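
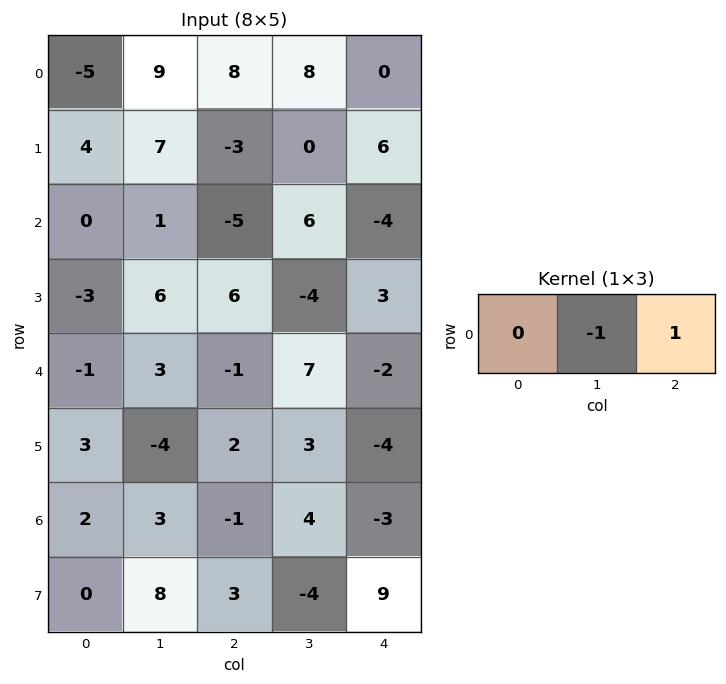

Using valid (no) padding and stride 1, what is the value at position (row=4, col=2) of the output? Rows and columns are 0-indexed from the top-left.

The receptive field on the input at this output position is [-1 7 -2]. Elementwise product with the kernel and sum: 7·-1 + -2·1.

-9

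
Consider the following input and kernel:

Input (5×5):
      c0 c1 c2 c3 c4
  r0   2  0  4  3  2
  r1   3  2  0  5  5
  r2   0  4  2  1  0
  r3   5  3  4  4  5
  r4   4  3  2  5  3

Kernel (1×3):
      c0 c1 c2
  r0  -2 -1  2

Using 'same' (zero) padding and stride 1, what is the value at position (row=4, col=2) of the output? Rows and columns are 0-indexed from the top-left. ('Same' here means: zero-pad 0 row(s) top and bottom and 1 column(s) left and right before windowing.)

The receptive field on the zero-padded input at this output position is [3 2 5]. Elementwise product with the kernel and sum: 3·-2 + 2·-1 + 5·2.

2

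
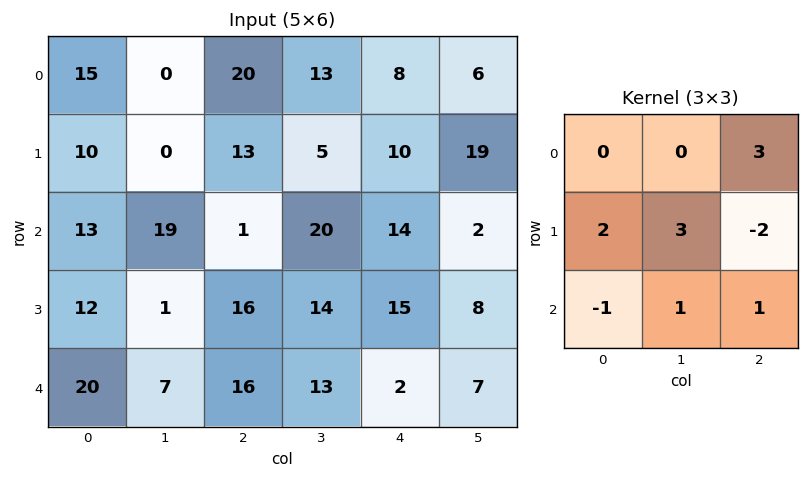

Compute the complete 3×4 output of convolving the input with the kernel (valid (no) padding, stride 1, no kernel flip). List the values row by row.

61 70 78 16
125 45 77 144
1 104 85 59

Output[0,0]: The receptive field on the input at this output position is [15 0 20 / 10 0 13 / 13 19 1]. Elementwise product with the kernel and sum: 20·3 + 10·2 + 0·3 + 13·-2 + 13·-1 + 19·1 + 1·1.
Output[0,1]: The receptive field on the input at this output position is [0 20 13 / 0 13 5 / 19 1 20]. Elementwise product with the kernel and sum: 13·3 + 0·2 + 13·3 + 5·-2 + 19·-1 + 1·1 + 20·1.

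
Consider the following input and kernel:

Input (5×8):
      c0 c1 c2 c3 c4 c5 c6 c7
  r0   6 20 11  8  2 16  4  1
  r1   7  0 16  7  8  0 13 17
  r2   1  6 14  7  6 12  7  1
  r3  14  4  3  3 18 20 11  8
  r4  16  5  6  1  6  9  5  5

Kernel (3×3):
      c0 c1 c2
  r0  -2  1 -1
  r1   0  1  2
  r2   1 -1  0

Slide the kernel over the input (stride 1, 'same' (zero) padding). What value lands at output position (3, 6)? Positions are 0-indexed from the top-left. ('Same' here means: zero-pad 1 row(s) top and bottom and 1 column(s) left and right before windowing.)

13

The receptive field on the zero-padded input at this output position is [12 7 1 / 20 11 8 / 9 5 5]. Elementwise product with the kernel and sum: 12·-2 + 7·1 + 1·-1 + 11·1 + 8·2 + 9·1 + 5·-1.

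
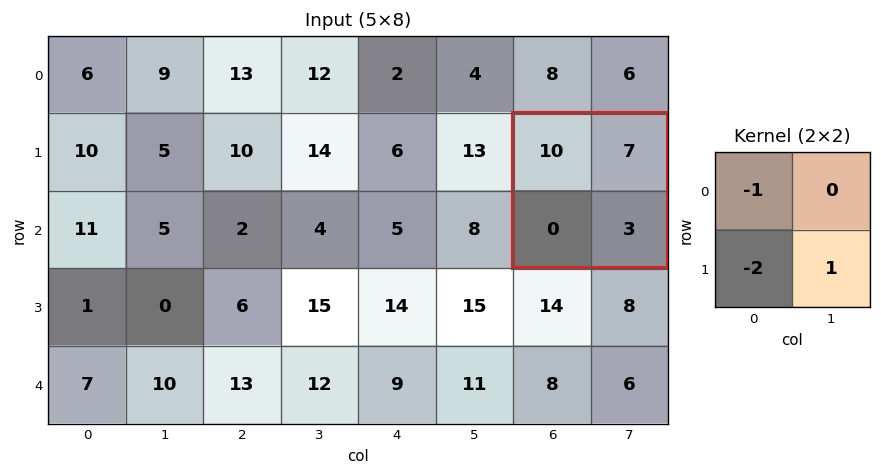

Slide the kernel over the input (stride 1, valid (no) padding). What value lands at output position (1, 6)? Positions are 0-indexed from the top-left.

The receptive field on the input at this output position is [10 7 / 0 3]. Elementwise product with the kernel and sum: 10·-1 + 0·-2 + 3·1.

-7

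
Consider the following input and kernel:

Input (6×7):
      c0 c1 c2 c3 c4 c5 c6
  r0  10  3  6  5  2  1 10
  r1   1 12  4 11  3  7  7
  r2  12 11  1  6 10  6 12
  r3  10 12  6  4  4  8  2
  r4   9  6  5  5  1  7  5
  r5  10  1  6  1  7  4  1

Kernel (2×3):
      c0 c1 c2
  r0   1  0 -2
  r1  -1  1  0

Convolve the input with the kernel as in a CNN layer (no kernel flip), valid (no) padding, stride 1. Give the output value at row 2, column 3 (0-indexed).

The receptive field on the input at this output position is [6 10 6 / 4 4 8]. Elementwise product with the kernel and sum: 6·1 + 6·-2 + 4·-1 + 4·1.

-6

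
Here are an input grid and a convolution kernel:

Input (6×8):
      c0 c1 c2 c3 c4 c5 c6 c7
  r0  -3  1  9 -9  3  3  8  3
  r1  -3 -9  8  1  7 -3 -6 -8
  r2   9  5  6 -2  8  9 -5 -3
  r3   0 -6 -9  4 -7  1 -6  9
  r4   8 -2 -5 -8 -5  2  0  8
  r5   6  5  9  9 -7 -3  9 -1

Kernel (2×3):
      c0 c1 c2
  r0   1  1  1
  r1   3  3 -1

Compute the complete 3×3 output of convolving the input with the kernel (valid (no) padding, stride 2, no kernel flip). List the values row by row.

Output[0,0]: The receptive field on the input at this output position is [-3 1 9 / -3 -9 8]. Elementwise product with the kernel and sum: -3·1 + 1·1 + 9·1 + -3·3 + -9·3 + 8·-1.
Output[0,1]: The receptive field on the input at this output position is [9 -9 3 / 8 1 7]. Elementwise product with the kernel and sum: 9·1 + -9·1 + 3·1 + 8·3 + 1·3 + 7·-1.

-37 23 32
11 4 0
25 43 -42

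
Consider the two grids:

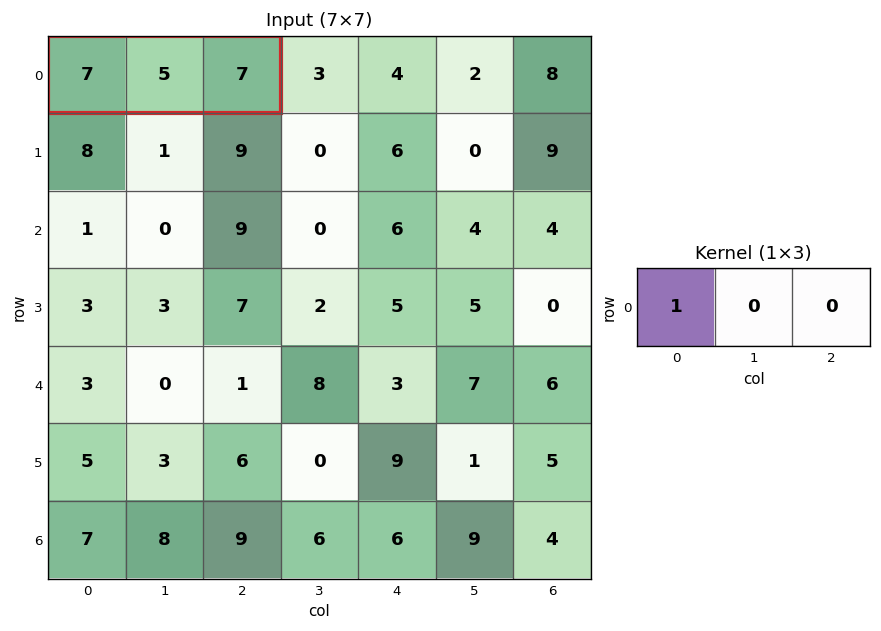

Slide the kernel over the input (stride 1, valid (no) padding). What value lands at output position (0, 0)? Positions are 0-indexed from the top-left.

The receptive field on the input at this output position is [7 5 7]. Elementwise product with the kernel and sum: 7·1.

7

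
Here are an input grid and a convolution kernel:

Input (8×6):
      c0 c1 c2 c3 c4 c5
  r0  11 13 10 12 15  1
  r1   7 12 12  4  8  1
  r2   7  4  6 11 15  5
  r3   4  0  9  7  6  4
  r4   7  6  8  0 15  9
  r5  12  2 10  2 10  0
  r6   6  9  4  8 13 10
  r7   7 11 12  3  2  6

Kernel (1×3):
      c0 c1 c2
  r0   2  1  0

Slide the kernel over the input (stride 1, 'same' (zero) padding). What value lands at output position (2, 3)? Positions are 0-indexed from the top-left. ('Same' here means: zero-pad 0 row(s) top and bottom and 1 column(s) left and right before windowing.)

23

The receptive field on the zero-padded input at this output position is [6 11 15]. Elementwise product with the kernel and sum: 6·2 + 11·1.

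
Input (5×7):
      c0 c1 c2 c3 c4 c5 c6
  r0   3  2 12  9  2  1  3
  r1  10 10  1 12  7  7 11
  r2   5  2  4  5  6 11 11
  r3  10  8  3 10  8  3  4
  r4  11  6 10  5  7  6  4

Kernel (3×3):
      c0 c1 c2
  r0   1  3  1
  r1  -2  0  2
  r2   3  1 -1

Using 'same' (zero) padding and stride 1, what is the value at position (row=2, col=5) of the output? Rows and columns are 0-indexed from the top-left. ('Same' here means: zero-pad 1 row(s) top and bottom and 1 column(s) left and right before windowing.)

72

The receptive field on the zero-padded input at this output position is [7 7 11 / 6 11 11 / 8 3 4]. Elementwise product with the kernel and sum: 7·1 + 7·3 + 11·1 + 6·-2 + 11·2 + 8·3 + 3·1 + 4·-1.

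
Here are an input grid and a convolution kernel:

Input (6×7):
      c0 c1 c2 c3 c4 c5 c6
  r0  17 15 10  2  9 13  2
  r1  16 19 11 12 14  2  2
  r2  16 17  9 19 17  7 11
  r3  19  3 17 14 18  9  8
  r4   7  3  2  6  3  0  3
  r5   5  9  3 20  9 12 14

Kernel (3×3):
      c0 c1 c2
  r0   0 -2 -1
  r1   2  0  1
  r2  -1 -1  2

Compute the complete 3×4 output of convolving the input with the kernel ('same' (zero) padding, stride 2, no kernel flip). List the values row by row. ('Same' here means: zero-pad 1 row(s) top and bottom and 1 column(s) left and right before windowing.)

37 26 -5 22
-47 27 1 -7
-25 -8 -38 -42

Output[0,0]: The receptive field on the zero-padded input at this output position is [0 0 0 / 0 17 15 / 0 16 19]. Elementwise product with the kernel and sum: 0·-2 + 0·-1 + 0·2 + 15·1 + 0·-1 + 16·-1 + 19·2.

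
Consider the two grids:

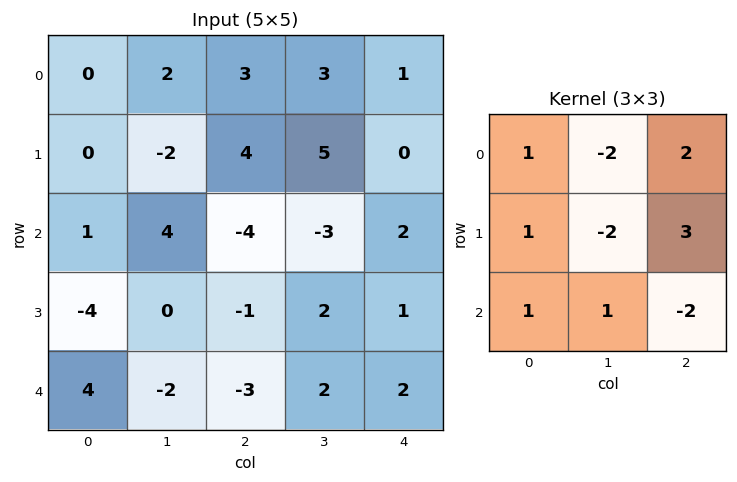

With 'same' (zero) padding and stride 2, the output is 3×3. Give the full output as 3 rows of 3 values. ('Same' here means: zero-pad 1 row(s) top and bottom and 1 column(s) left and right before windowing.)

10 -3 6
2 -2 1
-6 16 -2

Output[0,0]: The receptive field on the zero-padded input at this output position is [0 0 0 / 0 0 2 / 0 0 -2]. Elementwise product with the kernel and sum: 0·1 + 0·-2 + 0·2 + 0·1 + 0·-2 + 2·3 + 0·1 + 0·1 + -2·-2.
Output[0,1]: The receptive field on the zero-padded input at this output position is [0 0 0 / 2 3 3 / -2 4 5]. Elementwise product with the kernel and sum: 0·1 + 0·-2 + 0·2 + 2·1 + 3·-2 + 3·3 + -2·1 + 4·1 + 5·-2.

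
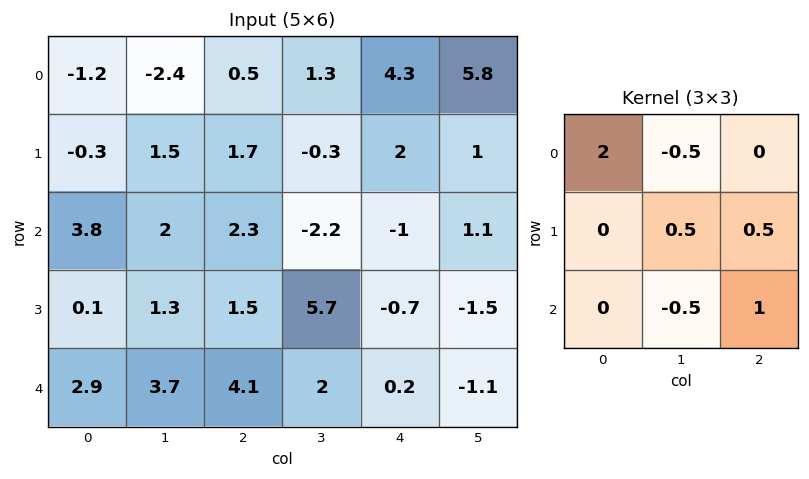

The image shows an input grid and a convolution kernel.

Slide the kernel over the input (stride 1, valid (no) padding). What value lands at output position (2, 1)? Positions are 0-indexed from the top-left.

6.4

The receptive field on the input at this output position is [2 2.3 -2.2 / 1.3 1.5 5.7 / 3.7 4.1 2]. Elementwise product with the kernel and sum: 2·2 + 2.3·-0.5 + 1.5·0.5 + 5.7·0.5 + 4.1·-0.5 + 2·1.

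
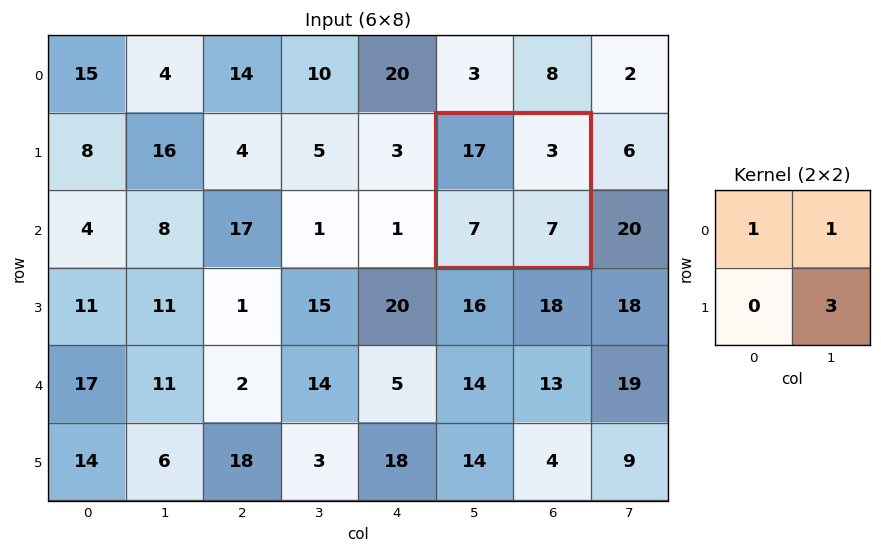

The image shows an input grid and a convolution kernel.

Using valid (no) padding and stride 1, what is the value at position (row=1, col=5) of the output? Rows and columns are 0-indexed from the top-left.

41

The receptive field on the input at this output position is [17 3 / 7 7]. Elementwise product with the kernel and sum: 17·1 + 3·1 + 7·3.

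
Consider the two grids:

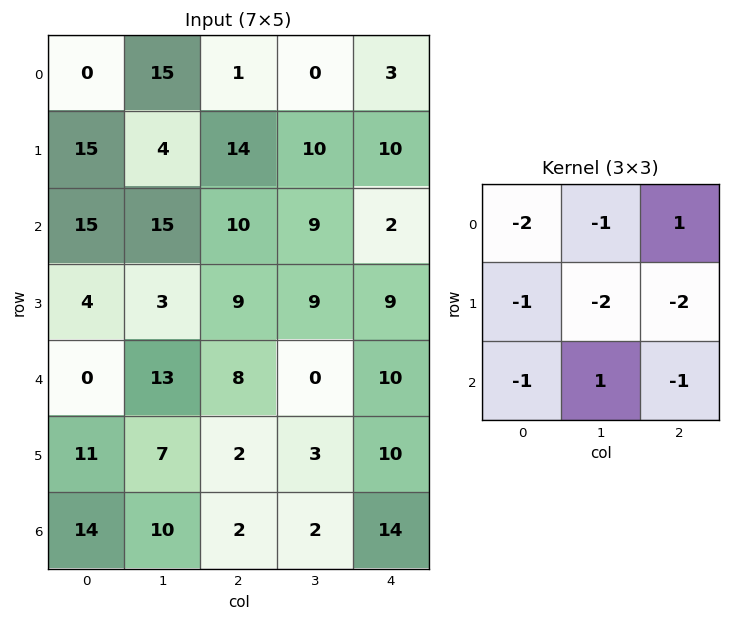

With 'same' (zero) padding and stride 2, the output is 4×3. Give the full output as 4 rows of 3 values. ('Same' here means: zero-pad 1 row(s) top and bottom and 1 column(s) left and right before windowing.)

-19 -17 -6
-70 -68 -43
-23 -43 -40
-52 -31 -46

Output[0,0]: The receptive field on the zero-padded input at this output position is [0 0 0 / 0 0 15 / 0 15 4]. Elementwise product with the kernel and sum: 0·-2 + 0·-1 + 0·1 + 0·-1 + 0·-2 + 15·-2 + 0·-1 + 15·1 + 4·-1.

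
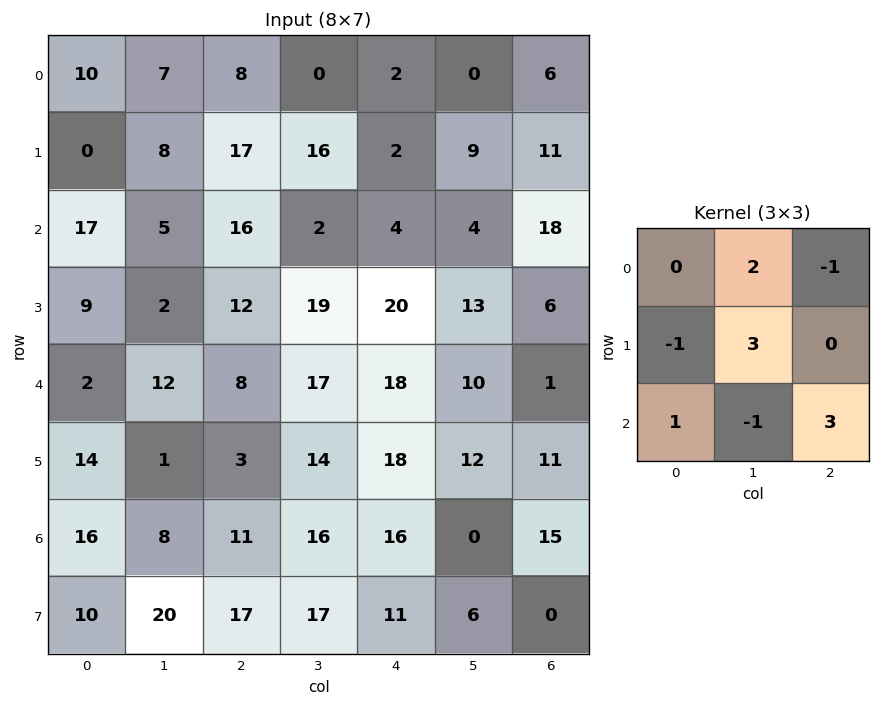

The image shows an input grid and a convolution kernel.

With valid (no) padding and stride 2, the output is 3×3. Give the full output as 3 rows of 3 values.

90 55 73
5 90 20
46 98 98

Output[0,0]: The receptive field on the input at this output position is [10 7 8 / 0 8 17 / 17 5 16]. Elementwise product with the kernel and sum: 7·2 + 8·-1 + 0·-1 + 8·3 + 17·1 + 5·-1 + 16·3.
Output[0,1]: The receptive field on the input at this output position is [8 0 2 / 17 16 2 / 16 2 4]. Elementwise product with the kernel and sum: 0·2 + 2·-1 + 17·-1 + 16·3 + 16·1 + 2·-1 + 4·3.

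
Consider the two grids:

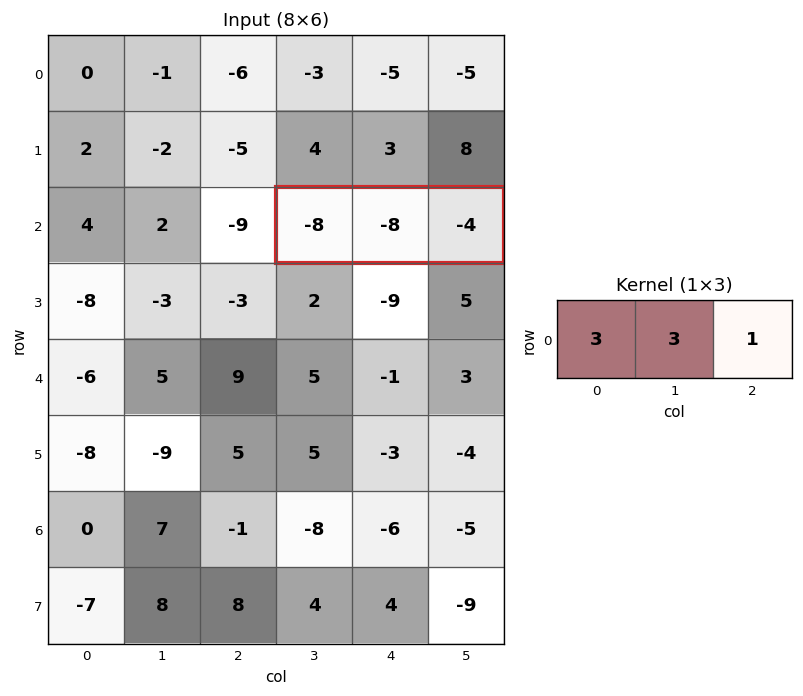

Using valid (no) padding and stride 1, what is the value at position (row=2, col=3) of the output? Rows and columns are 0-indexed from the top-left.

-52

The receptive field on the input at this output position is [-8 -8 -4]. Elementwise product with the kernel and sum: -8·3 + -8·3 + -4·1.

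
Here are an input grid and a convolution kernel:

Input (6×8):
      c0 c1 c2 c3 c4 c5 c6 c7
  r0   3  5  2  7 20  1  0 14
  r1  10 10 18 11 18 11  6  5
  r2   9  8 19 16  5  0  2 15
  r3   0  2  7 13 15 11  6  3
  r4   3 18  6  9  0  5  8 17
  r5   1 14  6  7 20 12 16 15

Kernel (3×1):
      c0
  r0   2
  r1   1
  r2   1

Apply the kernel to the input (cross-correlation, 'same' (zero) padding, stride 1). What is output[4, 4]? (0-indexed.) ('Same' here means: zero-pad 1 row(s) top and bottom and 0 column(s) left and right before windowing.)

The receptive field on the zero-padded input at this output position is [15 / 0 / 20]. Elementwise product with the kernel and sum: 15·2 + 0·1 + 20·1.

50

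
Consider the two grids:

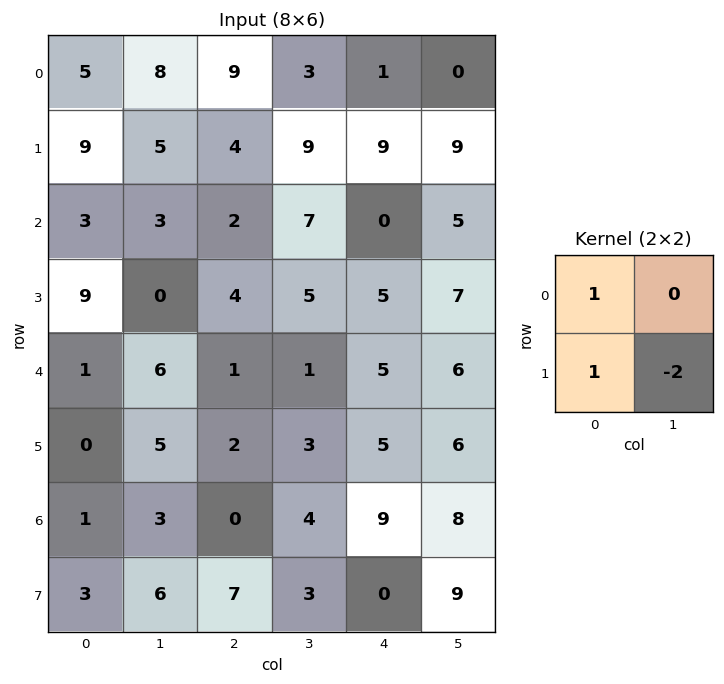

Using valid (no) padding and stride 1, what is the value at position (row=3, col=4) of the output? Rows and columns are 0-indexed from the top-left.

-2

The receptive field on the input at this output position is [5 7 / 5 6]. Elementwise product with the kernel and sum: 5·1 + 5·1 + 6·-2.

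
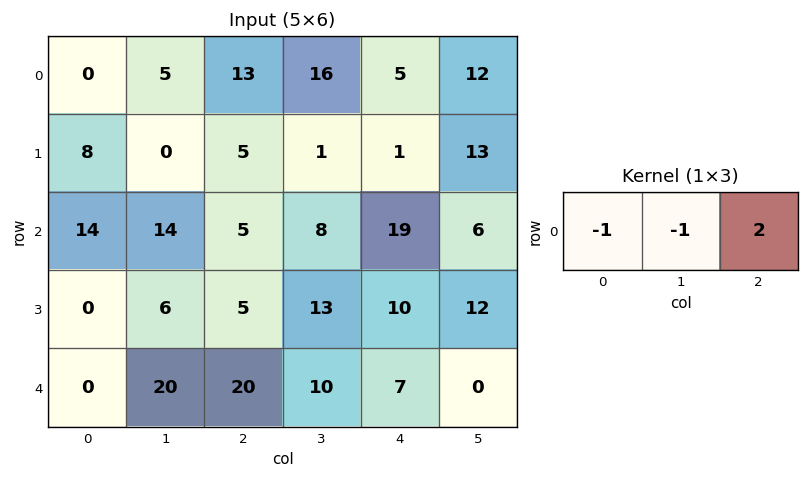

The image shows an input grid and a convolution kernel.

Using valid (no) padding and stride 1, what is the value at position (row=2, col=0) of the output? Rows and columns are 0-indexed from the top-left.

The receptive field on the input at this output position is [14 14 5]. Elementwise product with the kernel and sum: 14·-1 + 14·-1 + 5·2.

-18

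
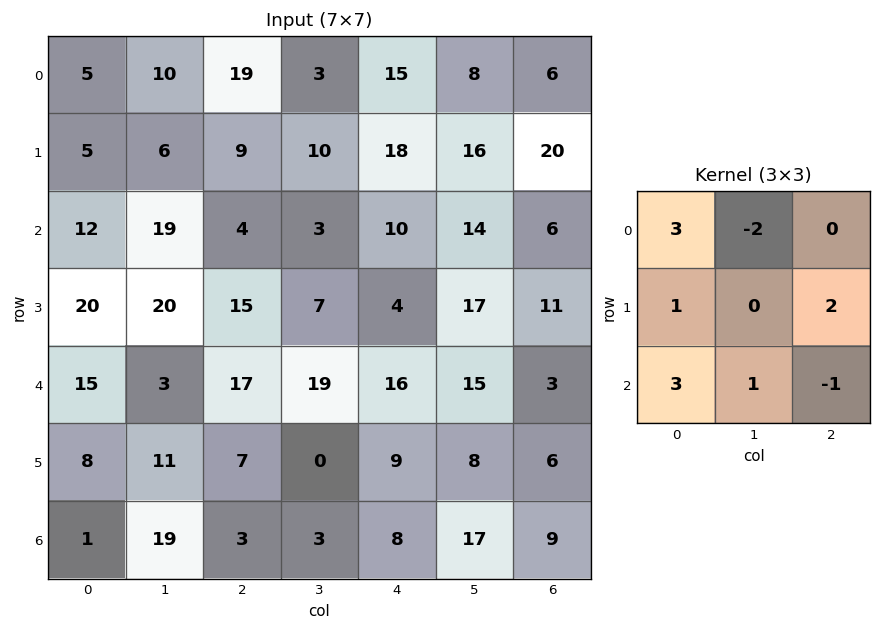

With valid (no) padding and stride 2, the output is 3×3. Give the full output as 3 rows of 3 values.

Output[0,0]: The receptive field on the input at this output position is [5 10 19 / 5 6 9 / 12 19 4]. Elementwise product with the kernel and sum: 5·3 + 10·-2 + 5·1 + 9·2 + 12·3 + 19·1 + 4·-1.
Output[0,1]: The receptive field on the input at this output position is [19 3 15 / 9 10 18 / 4 3 10]. Elementwise product with the kernel and sum: 19·3 + 3·-2 + 9·1 + 18·2 + 4·3 + 3·1 + 10·-1.

69 101 125
79 83 88
80 42 71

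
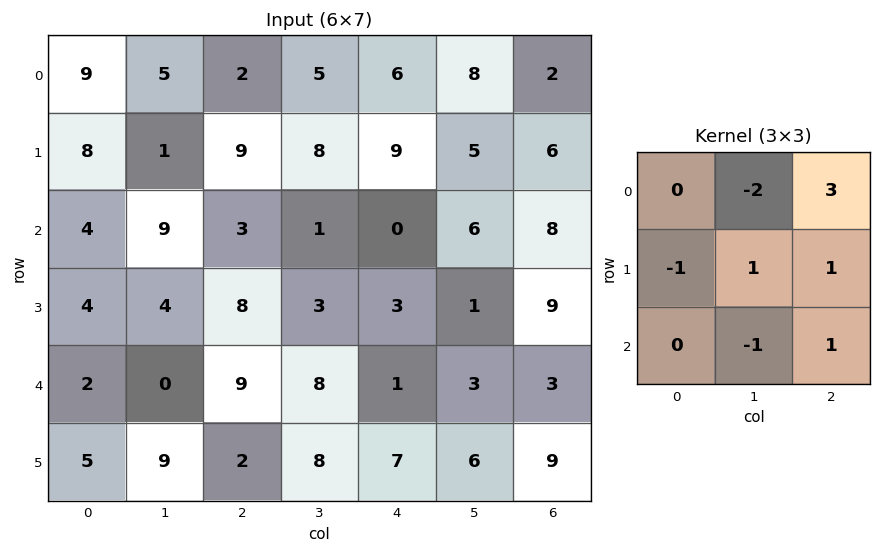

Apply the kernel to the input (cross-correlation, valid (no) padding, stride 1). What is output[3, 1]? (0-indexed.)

The receptive field on the input at this output position is [4 8 3 / 0 9 8 / 9 2 8]. Elementwise product with the kernel and sum: 8·-2 + 3·3 + 0·-1 + 9·1 + 8·1 + 2·-1 + 8·1.

16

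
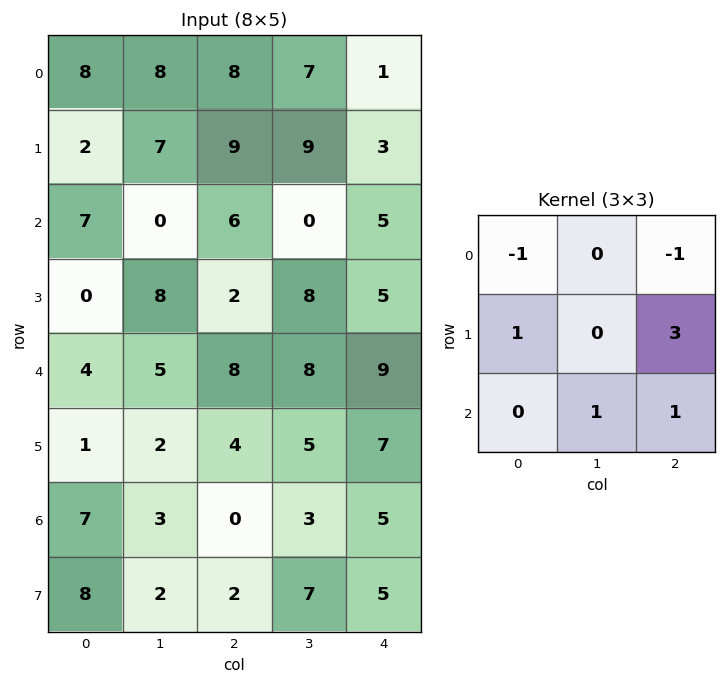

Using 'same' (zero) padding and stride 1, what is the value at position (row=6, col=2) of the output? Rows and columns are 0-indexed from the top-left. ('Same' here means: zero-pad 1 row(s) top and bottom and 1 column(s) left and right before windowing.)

14

The receptive field on the zero-padded input at this output position is [2 4 5 / 3 0 3 / 2 2 7]. Elementwise product with the kernel and sum: 2·-1 + 5·-1 + 3·1 + 3·3 + 2·1 + 7·1.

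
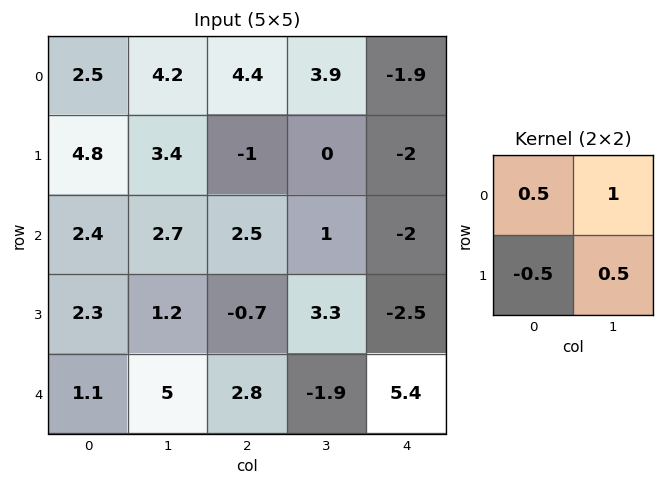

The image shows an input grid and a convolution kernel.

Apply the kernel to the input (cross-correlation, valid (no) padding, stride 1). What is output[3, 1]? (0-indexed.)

The receptive field on the input at this output position is [1.2 -0.7 / 5 2.8]. Elementwise product with the kernel and sum: 1.2·0.5 + -0.7·1 + 5·-0.5 + 2.8·0.5.

-1.2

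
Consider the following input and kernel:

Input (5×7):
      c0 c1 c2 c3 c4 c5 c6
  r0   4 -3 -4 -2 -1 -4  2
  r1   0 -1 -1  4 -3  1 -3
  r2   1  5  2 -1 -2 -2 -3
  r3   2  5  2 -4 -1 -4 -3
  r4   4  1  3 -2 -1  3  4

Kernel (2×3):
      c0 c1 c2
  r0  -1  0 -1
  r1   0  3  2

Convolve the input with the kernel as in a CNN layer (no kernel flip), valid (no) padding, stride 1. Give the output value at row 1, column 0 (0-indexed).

The receptive field on the input at this output position is [0 -1 -1 / 1 5 2]. Elementwise product with the kernel and sum: 0·-1 + -1·-1 + 5·3 + 2·2.

20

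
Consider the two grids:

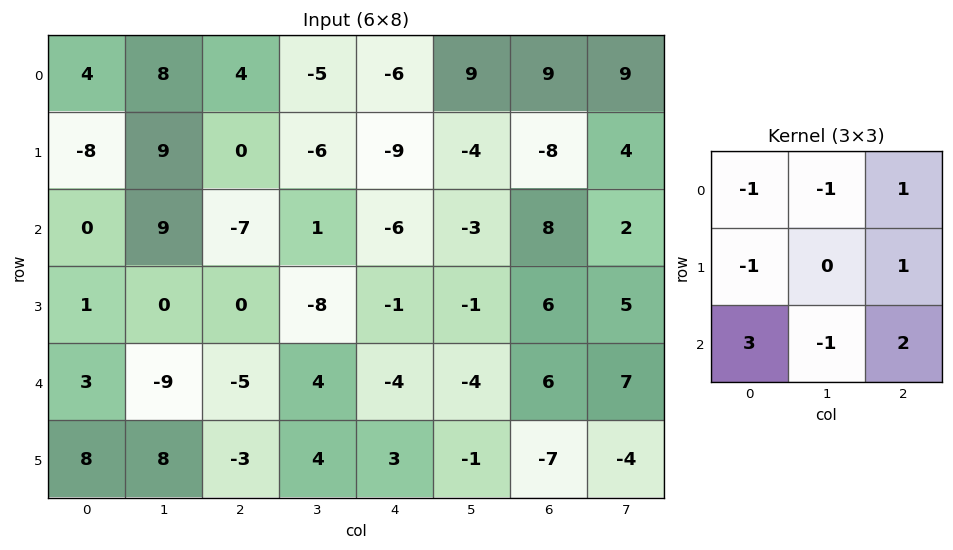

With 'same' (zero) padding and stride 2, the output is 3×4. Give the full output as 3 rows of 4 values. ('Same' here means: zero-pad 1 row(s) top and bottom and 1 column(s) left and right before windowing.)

34 2 -3 4
25 -39 -18 22
-2 40 7 7

Output[0,0]: The receptive field on the zero-padded input at this output position is [0 0 0 / 0 4 8 / 0 -8 9]. Elementwise product with the kernel and sum: 0·-1 + 0·-1 + 0·1 + 0·-1 + 8·1 + 0·3 + -8·-1 + 9·2.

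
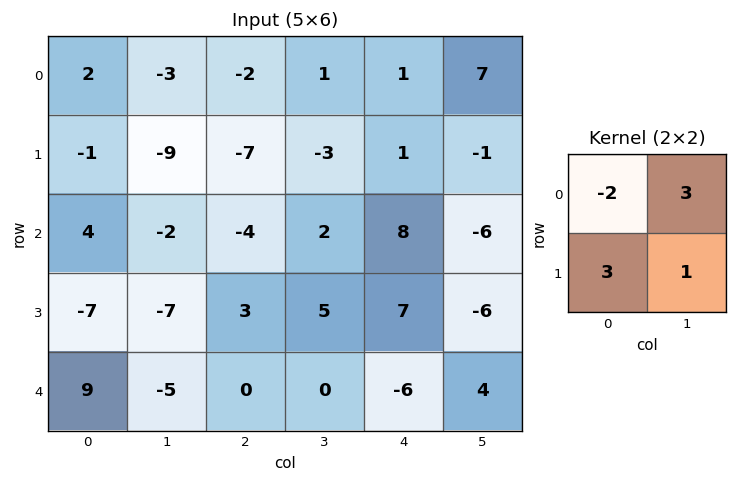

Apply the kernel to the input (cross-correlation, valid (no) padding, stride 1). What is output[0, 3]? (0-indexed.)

The receptive field on the input at this output position is [1 1 / -3 1]. Elementwise product with the kernel and sum: 1·-2 + 1·3 + -3·3 + 1·1.

-7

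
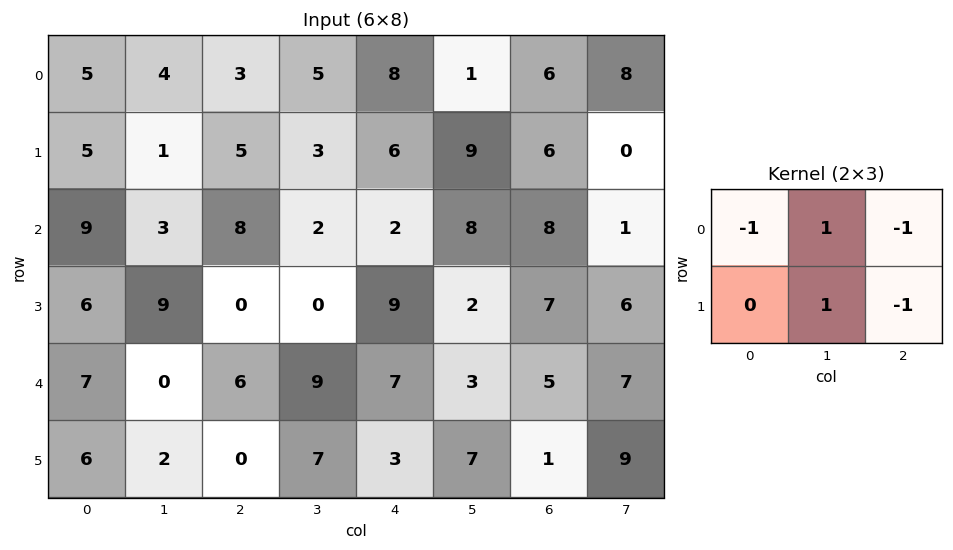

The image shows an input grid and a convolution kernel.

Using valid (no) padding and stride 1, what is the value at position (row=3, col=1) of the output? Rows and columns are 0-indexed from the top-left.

-12

The receptive field on the input at this output position is [9 0 0 / 0 6 9]. Elementwise product with the kernel and sum: 9·-1 + 0·1 + 0·-1 + 6·1 + 9·-1.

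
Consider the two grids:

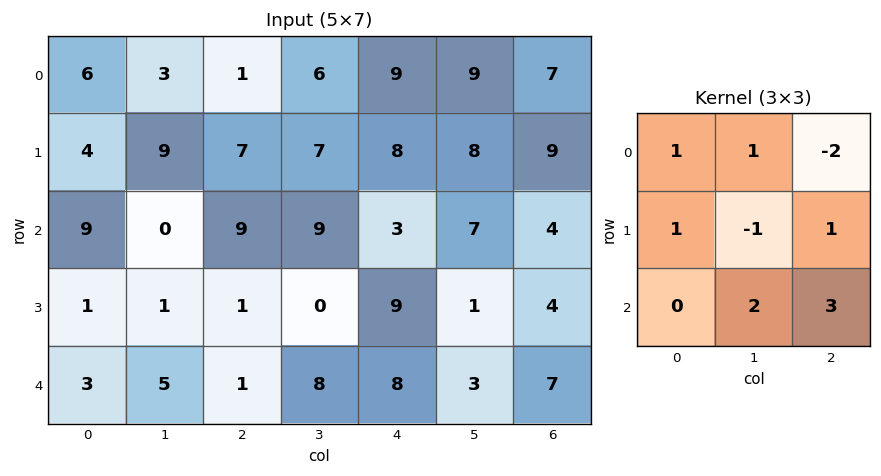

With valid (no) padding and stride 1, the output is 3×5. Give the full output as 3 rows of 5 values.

36 46 24 31 39
22 4 28 33 12
5 17 62 15 41

Output[0,0]: The receptive field on the input at this output position is [6 3 1 / 4 9 7 / 9 0 9]. Elementwise product with the kernel and sum: 6·1 + 3·1 + 1·-2 + 4·1 + 9·-1 + 7·1 + 0·2 + 9·3.
Output[0,1]: The receptive field on the input at this output position is [3 1 6 / 9 7 7 / 0 9 9]. Elementwise product with the kernel and sum: 3·1 + 1·1 + 6·-2 + 9·1 + 7·-1 + 7·1 + 9·2 + 9·3.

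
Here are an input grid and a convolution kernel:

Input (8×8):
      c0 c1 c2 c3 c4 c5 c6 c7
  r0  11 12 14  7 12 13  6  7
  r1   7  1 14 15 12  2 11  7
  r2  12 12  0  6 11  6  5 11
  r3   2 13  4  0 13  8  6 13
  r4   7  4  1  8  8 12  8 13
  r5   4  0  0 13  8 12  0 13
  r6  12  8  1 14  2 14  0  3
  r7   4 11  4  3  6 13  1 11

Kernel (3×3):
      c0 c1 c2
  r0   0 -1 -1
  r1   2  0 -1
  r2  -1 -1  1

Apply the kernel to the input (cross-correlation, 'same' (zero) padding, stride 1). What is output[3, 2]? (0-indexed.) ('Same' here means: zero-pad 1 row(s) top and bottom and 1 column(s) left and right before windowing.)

The receptive field on the zero-padded input at this output position is [12 0 6 / 13 4 0 / 4 1 8]. Elementwise product with the kernel and sum: 0·-1 + 6·-1 + 13·2 + 0·-1 + 4·-1 + 1·-1 + 8·1.

23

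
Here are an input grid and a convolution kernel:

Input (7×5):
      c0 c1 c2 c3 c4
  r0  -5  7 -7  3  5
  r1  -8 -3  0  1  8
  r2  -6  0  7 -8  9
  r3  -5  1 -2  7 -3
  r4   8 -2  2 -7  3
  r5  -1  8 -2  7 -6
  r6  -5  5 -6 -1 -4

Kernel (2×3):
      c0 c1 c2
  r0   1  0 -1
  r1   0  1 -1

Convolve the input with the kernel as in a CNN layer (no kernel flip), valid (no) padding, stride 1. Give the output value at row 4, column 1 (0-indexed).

The receptive field on the input at this output position is [-2 2 -7 / 8 -2 7]. Elementwise product with the kernel and sum: -2·1 + -7·-1 + -2·1 + 7·-1.

-4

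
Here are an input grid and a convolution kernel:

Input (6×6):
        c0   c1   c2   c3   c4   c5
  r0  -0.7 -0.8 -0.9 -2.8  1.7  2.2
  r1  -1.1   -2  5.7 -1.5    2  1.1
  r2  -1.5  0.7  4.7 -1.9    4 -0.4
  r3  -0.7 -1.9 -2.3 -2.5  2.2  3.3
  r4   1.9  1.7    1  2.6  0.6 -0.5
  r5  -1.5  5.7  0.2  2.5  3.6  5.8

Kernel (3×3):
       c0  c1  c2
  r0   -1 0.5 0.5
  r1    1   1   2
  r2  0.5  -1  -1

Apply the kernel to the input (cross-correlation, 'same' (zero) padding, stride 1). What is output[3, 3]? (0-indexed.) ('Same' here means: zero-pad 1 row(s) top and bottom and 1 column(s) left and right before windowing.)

The receptive field on the zero-padded input at this output position is [4.7 -1.9 4 / -2.3 -2.5 2.2 / 1 2.6 0.6]. Elementwise product with the kernel and sum: 4.7·-1 + -1.9·0.5 + 4·0.5 + -2.3·1 + -2.5·1 + 2.2·2 + 1·0.5 + 2.6·-1 + 0.6·-1.

-6.75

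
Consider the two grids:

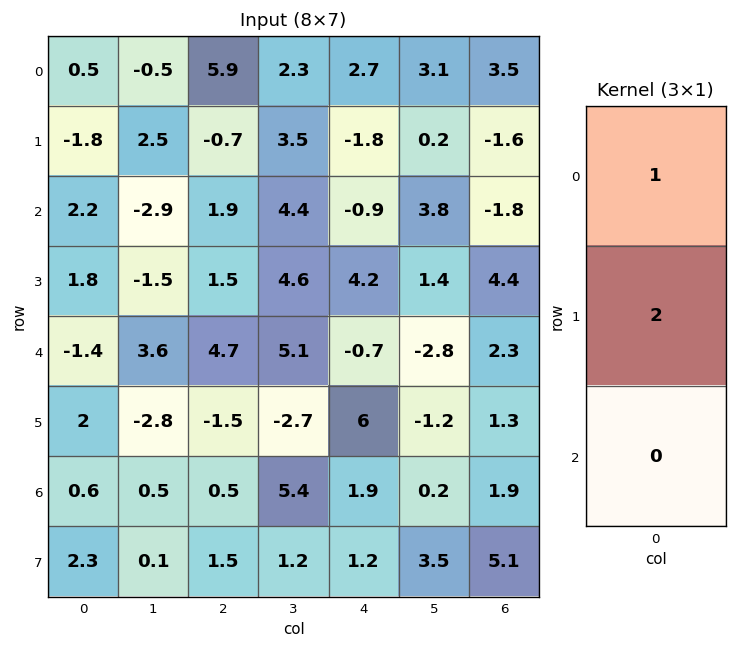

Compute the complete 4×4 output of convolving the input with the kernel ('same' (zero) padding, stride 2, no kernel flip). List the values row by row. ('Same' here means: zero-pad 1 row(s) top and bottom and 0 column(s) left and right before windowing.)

Output[0,0]: The receptive field on the zero-padded input at this output position is [0 / 0.5 / -1.8]. Elementwise product with the kernel and sum: 0·1 + 0.5·2.

1 11.8 5.4 7
2.6 3.1 -3.6 -5.2
-1 10.9 2.8 9
3.2 -0.5 9.8 5.1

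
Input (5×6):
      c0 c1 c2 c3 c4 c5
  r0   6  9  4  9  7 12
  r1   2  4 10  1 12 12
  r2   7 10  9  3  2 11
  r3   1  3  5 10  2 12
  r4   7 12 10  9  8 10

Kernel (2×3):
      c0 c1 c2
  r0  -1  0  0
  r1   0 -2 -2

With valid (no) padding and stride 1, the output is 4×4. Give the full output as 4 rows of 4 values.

-34 -31 -30 -57
-40 -28 -20 -27
-23 -40 -33 -31
-45 -41 -39 -46

Output[0,0]: The receptive field on the input at this output position is [6 9 4 / 2 4 10]. Elementwise product with the kernel and sum: 6·-1 + 4·-2 + 10·-2.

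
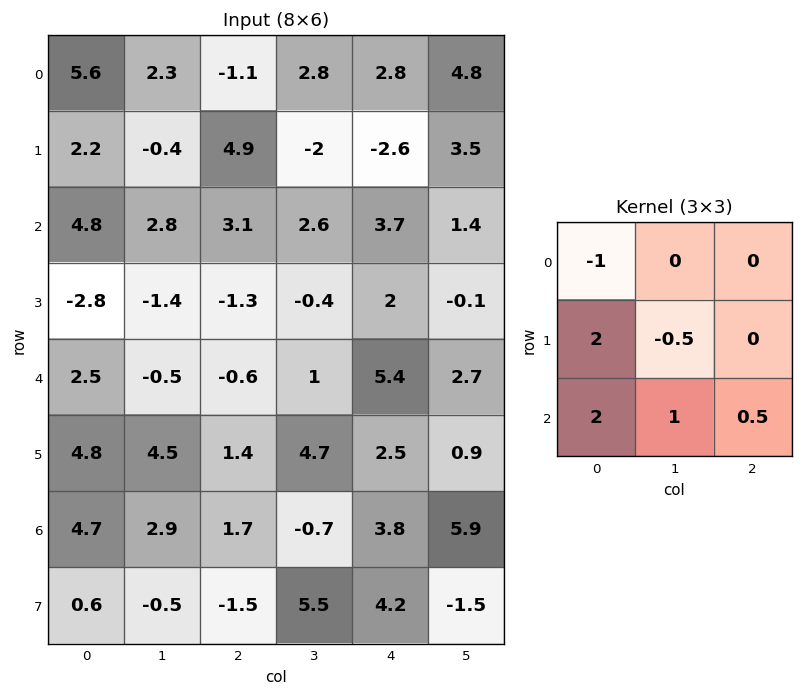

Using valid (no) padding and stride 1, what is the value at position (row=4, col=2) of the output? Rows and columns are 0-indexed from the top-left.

The receptive field on the input at this output position is [-0.6 1 5.4 / 1.4 4.7 2.5 / 1.7 -0.7 3.8]. Elementwise product with the kernel and sum: -0.6·-1 + 1.4·2 + 4.7·-0.5 + 1.7·2 + -0.7·1 + 3.8·0.5.

5.65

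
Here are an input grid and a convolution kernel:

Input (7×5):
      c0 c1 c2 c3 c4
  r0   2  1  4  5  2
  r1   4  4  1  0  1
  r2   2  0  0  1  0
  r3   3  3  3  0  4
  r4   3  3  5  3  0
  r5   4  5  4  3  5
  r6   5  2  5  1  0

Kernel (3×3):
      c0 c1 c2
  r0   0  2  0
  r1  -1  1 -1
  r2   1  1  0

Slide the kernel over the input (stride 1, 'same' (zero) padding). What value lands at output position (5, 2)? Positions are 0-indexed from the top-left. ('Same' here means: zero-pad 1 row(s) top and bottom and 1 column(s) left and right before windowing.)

The receptive field on the zero-padded input at this output position is [3 5 3 / 5 4 3 / 2 5 1]. Elementwise product with the kernel and sum: 5·2 + 5·-1 + 4·1 + 3·-1 + 2·1 + 5·1.

13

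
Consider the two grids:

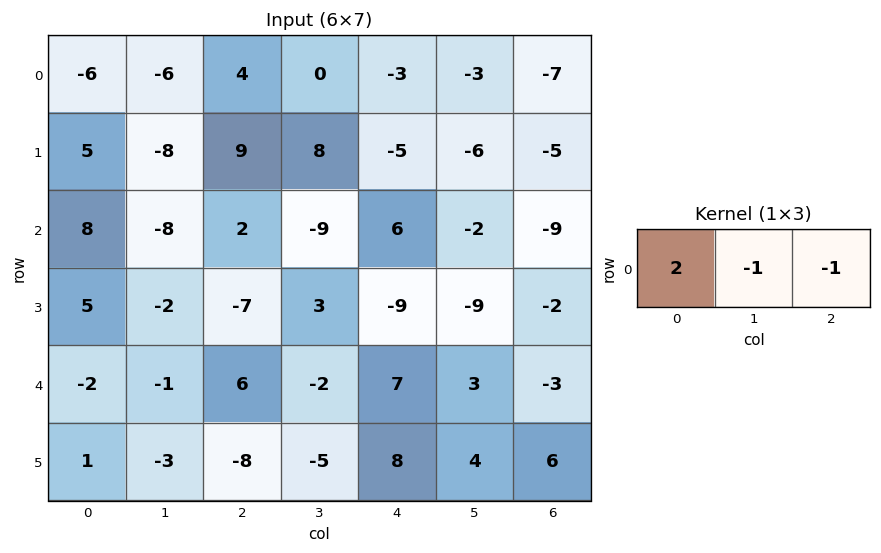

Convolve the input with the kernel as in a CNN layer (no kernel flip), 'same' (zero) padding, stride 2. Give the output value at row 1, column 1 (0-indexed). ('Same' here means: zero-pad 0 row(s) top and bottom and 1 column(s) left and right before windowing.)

The receptive field on the zero-padded input at this output position is [-8 2 -9]. Elementwise product with the kernel and sum: -8·2 + 2·-1 + -9·-1.

-9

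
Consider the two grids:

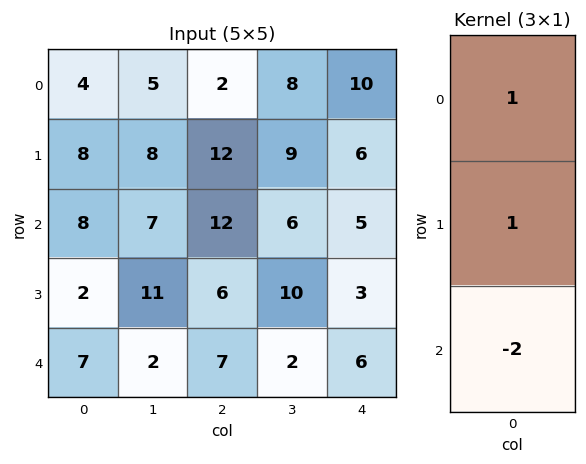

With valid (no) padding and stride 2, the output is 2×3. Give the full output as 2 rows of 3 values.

Output[0,0]: The receptive field on the input at this output position is [4 / 8 / 8]. Elementwise product with the kernel and sum: 4·1 + 8·1 + 8·-2.
Output[0,1]: The receptive field on the input at this output position is [2 / 12 / 12]. Elementwise product with the kernel and sum: 2·1 + 12·1 + 12·-2.

-4 -10 6
-4 4 -4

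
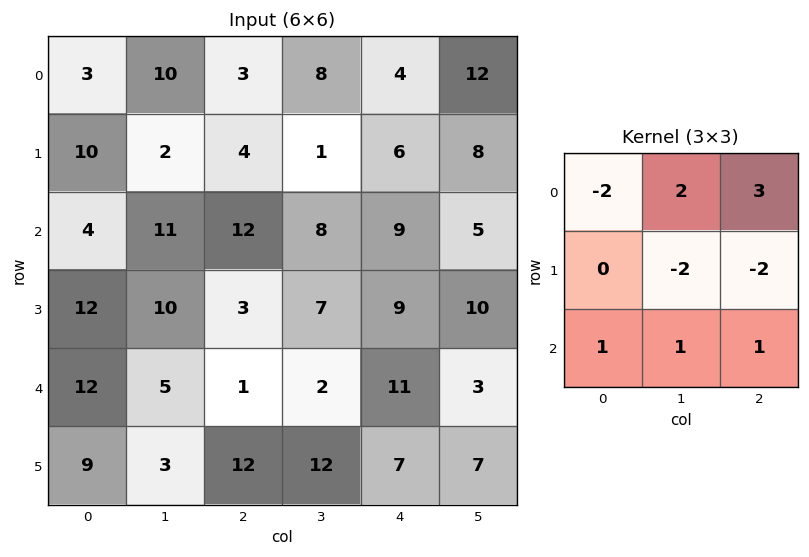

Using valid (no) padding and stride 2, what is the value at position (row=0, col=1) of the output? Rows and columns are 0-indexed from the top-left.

The receptive field on the input at this output position is [3 8 4 / 4 1 6 / 12 8 9]. Elementwise product with the kernel and sum: 3·-2 + 8·2 + 4·3 + 1·-2 + 6·-2 + 12·1 + 8·1 + 9·1.

37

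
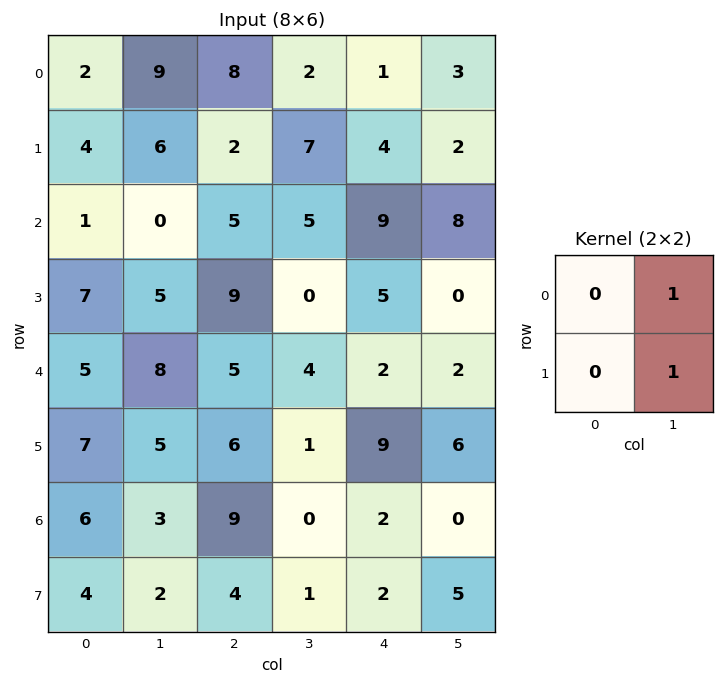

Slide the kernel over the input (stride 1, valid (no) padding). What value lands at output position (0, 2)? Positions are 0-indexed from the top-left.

9

The receptive field on the input at this output position is [8 2 / 2 7]. Elementwise product with the kernel and sum: 2·1 + 7·1.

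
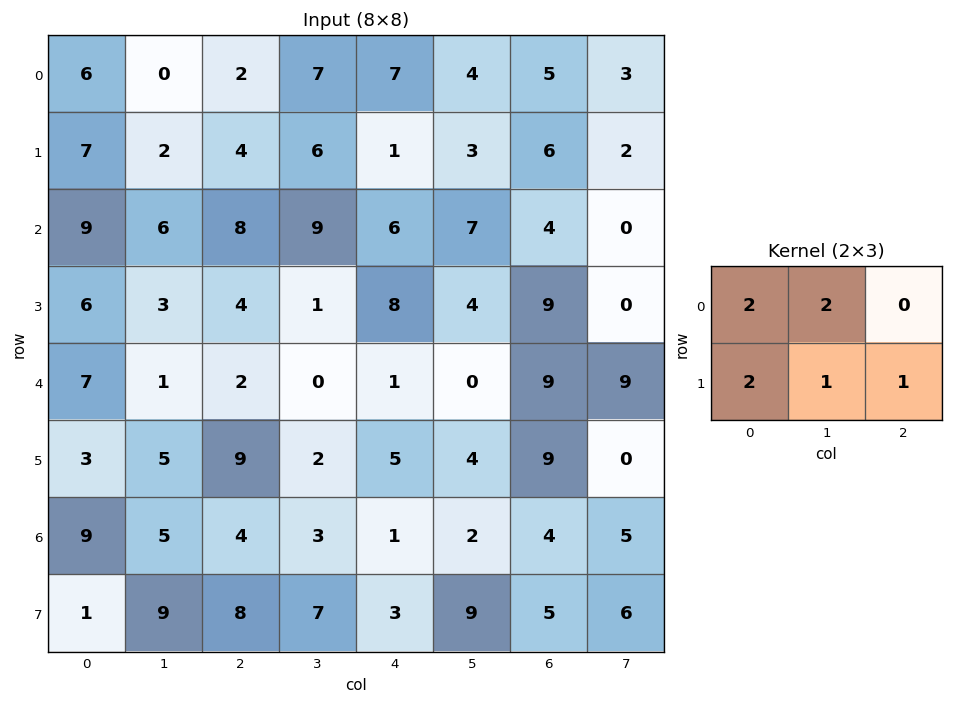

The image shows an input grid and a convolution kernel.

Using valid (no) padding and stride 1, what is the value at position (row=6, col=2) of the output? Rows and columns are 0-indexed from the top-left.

40

The receptive field on the input at this output position is [4 3 1 / 8 7 3]. Elementwise product with the kernel and sum: 4·2 + 3·2 + 8·2 + 7·1 + 3·1.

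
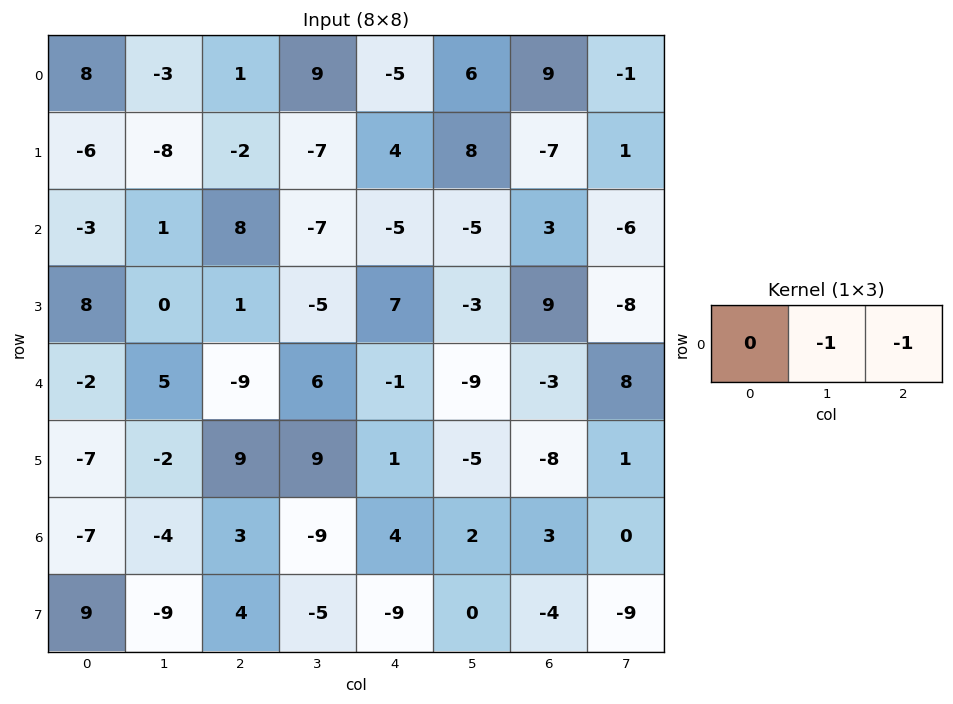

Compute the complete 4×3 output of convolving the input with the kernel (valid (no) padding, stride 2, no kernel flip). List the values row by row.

2 -4 -15
-9 12 2
4 -5 12
1 5 -5

Output[0,0]: The receptive field on the input at this output position is [8 -3 1]. Elementwise product with the kernel and sum: -3·-1 + 1·-1.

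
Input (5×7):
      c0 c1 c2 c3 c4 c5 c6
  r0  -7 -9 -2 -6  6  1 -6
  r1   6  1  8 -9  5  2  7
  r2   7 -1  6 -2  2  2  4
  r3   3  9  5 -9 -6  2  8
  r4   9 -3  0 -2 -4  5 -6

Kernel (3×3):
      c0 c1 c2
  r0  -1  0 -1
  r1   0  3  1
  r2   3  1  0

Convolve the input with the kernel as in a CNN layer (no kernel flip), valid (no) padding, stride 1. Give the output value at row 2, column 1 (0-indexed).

The receptive field on the input at this output position is [-1 6 -2 / 9 5 -9 / -3 0 -2]. Elementwise product with the kernel and sum: -1·-1 + -2·-1 + 5·3 + -9·1 + -3·3 + 0·1.

0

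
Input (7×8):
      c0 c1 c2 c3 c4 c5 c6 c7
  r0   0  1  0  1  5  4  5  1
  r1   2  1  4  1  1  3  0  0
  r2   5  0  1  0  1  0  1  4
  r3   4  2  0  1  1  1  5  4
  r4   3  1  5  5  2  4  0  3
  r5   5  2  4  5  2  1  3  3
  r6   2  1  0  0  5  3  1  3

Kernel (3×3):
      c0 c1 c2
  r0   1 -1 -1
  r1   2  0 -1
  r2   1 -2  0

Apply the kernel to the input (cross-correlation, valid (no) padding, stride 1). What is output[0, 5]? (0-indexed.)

The receptive field on the input at this output position is [4 5 1 / 3 0 0 / 0 1 4]. Elementwise product with the kernel and sum: 4·1 + 5·-1 + 1·-1 + 3·2 + 0·-1 + 0·1 + 1·-2.

2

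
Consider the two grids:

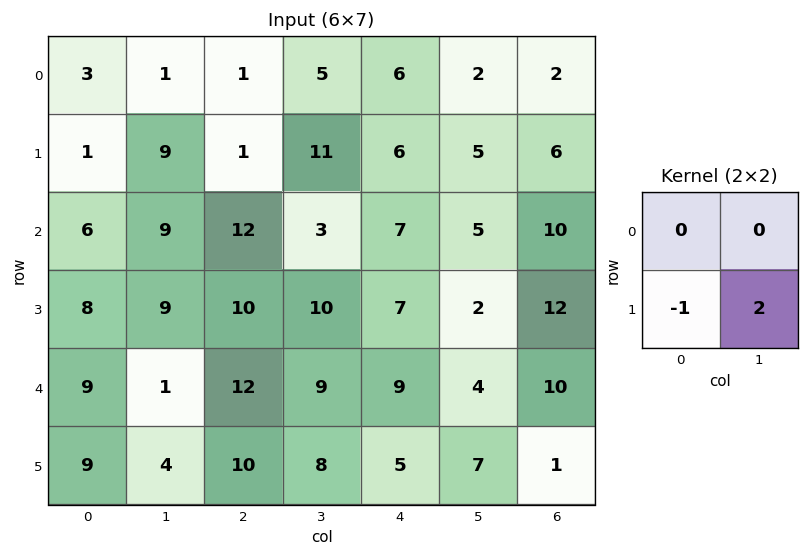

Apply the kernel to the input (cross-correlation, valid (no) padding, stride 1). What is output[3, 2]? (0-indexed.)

6

The receptive field on the input at this output position is [10 10 / 12 9]. Elementwise product with the kernel and sum: 12·-1 + 9·2.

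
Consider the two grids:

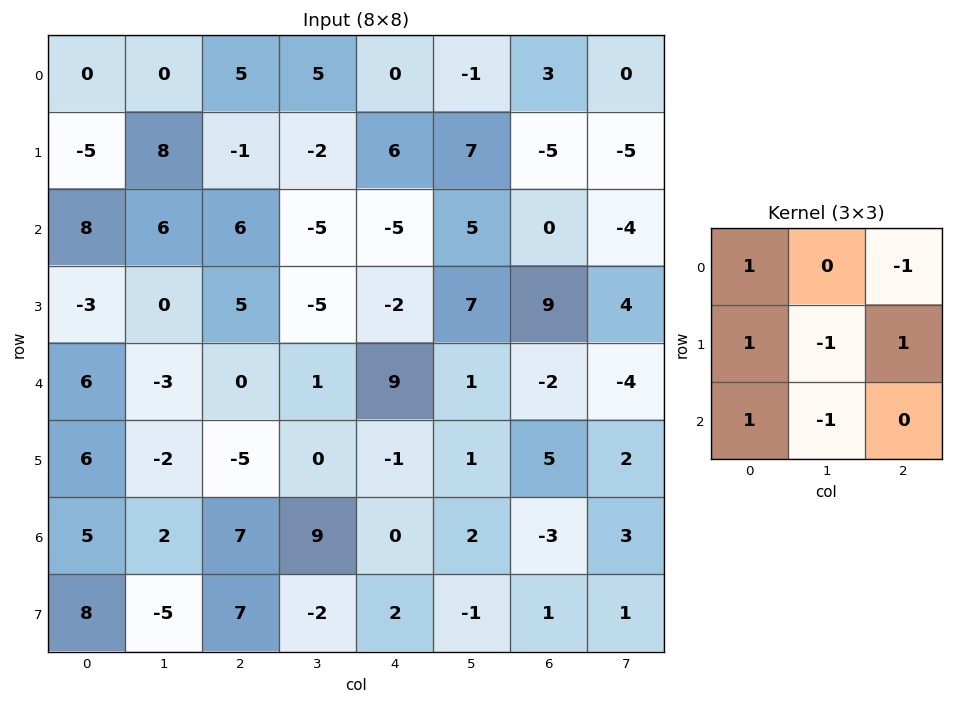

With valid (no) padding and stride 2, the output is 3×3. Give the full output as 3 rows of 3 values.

Output[0,0]: The receptive field on the input at this output position is [0 0 5 / -5 8 -1 / 8 6 6]. Elementwise product with the kernel and sum: 0·1 + 5·-1 + -5·1 + 8·-1 + -1·1 + 8·1 + 6·-1.

-17 23 -19
13 18 3
12 -17 12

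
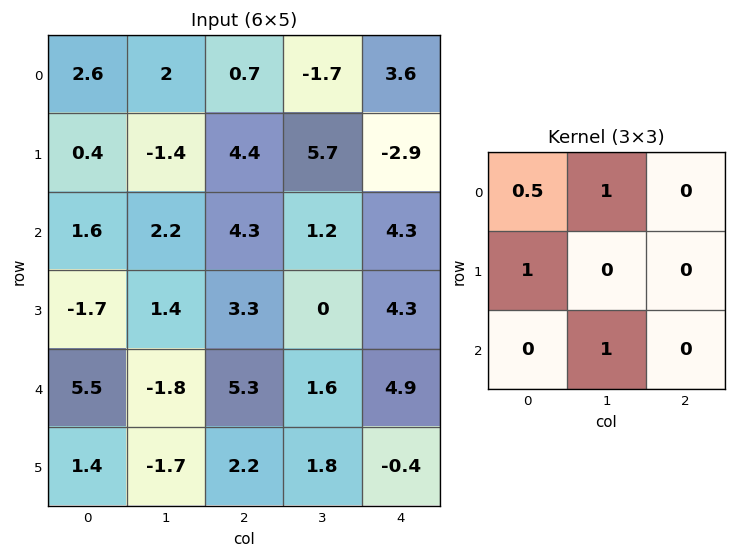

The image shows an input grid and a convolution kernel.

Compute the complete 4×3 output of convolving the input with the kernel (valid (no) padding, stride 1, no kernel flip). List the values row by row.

5.9 4.6 4.25
1.8 9.2 12.2
-0.5 12.1 8.25
4.35 4.4 8.75

Output[0,0]: The receptive field on the input at this output position is [2.6 2 0.7 / 0.4 -1.4 4.4 / 1.6 2.2 4.3]. Elementwise product with the kernel and sum: 2.6·0.5 + 2·1 + 0.4·1 + 2.2·1.
Output[0,1]: The receptive field on the input at this output position is [2 0.7 -1.7 / -1.4 4.4 5.7 / 2.2 4.3 1.2]. Elementwise product with the kernel and sum: 2·0.5 + 0.7·1 + -1.4·1 + 4.3·1.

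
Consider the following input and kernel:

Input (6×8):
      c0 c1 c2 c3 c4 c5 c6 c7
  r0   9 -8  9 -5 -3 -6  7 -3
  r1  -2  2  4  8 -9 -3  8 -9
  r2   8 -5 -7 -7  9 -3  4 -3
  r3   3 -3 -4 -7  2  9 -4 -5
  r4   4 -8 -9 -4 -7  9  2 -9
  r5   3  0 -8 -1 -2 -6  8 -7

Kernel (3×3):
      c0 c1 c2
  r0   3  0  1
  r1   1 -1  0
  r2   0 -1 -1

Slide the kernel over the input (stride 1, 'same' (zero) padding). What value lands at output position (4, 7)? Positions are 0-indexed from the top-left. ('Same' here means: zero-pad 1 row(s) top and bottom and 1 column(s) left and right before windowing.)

The receptive field on the zero-padded input at this output position is [-4 -5 0 / 2 -9 0 / 8 -7 0]. Elementwise product with the kernel and sum: -4·3 + 0·1 + 2·1 + -9·-1 + -7·-1 + 0·-1.

6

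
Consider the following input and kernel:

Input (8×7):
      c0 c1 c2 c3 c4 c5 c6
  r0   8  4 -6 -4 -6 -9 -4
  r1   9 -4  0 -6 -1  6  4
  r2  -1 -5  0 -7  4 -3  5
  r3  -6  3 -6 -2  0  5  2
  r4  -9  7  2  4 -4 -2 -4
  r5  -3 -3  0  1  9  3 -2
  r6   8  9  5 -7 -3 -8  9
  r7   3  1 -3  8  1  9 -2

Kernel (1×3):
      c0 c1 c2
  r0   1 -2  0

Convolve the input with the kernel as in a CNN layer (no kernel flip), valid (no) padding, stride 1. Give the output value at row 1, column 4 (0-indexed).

-13

The receptive field on the input at this output position is [-1 6 4]. Elementwise product with the kernel and sum: -1·1 + 6·-2.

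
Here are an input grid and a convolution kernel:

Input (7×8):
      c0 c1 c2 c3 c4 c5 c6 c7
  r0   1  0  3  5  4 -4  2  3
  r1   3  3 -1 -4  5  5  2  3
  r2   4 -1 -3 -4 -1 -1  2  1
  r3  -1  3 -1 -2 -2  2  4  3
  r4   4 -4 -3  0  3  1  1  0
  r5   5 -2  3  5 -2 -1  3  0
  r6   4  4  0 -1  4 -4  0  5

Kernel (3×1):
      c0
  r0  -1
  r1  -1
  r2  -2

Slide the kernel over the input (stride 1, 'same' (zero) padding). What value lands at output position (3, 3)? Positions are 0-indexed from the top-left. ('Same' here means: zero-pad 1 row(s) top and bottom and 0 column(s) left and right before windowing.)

The receptive field on the zero-padded input at this output position is [-4 / -2 / 0]. Elementwise product with the kernel and sum: -4·-1 + -2·-1 + 0·-2.

6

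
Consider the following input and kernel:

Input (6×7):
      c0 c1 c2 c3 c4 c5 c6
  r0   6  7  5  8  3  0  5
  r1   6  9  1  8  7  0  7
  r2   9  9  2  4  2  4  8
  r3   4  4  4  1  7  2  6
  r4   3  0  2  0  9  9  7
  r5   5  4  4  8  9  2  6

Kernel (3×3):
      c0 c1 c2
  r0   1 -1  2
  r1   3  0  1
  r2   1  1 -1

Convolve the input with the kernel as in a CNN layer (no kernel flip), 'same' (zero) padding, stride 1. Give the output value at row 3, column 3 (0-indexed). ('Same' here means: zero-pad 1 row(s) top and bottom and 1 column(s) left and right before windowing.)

The receptive field on the zero-padded input at this output position is [2 4 2 / 4 1 7 / 2 0 9]. Elementwise product with the kernel and sum: 2·1 + 4·-1 + 2·2 + 4·3 + 7·1 + 2·1 + 0·1 + 9·-1.

14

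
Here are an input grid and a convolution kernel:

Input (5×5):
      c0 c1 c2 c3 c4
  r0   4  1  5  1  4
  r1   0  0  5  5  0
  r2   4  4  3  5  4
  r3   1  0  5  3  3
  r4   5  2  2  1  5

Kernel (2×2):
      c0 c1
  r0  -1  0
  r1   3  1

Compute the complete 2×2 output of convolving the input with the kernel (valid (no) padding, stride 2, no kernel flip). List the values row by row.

Output[0,0]: The receptive field on the input at this output position is [4 1 / 0 0]. Elementwise product with the kernel and sum: 4·-1 + 0·3 + 0·1.
Output[0,1]: The receptive field on the input at this output position is [5 1 / 5 5]. Elementwise product with the kernel and sum: 5·-1 + 5·3 + 5·1.

-4 15
-1 15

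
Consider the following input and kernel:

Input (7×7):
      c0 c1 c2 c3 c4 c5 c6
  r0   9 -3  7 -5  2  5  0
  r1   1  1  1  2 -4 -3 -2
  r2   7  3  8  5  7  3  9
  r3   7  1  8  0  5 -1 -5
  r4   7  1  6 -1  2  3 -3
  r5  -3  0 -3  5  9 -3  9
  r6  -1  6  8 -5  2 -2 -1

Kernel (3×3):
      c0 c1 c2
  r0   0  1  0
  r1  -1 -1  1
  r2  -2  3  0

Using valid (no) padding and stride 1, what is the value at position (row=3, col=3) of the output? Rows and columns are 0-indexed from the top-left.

24

The receptive field on the input at this output position is [0 5 -1 / -1 2 3 / 5 9 -3]. Elementwise product with the kernel and sum: 5·1 + -1·-1 + 2·-1 + 3·1 + 5·-2 + 9·3.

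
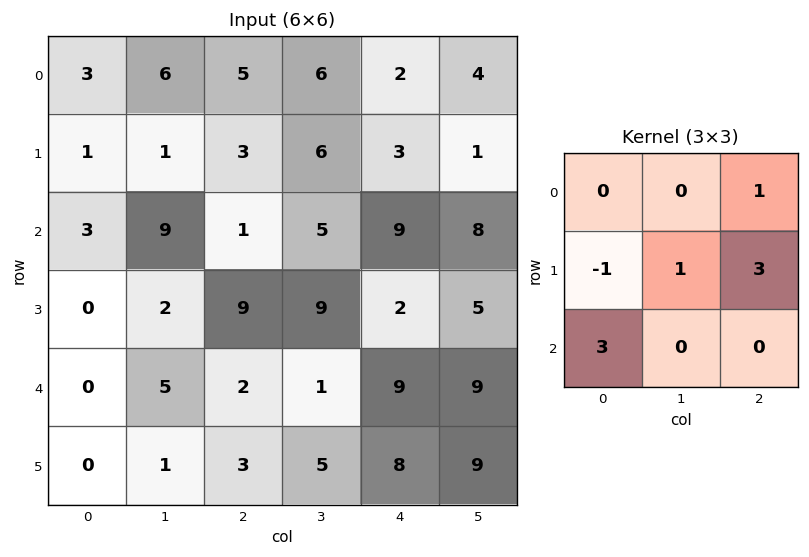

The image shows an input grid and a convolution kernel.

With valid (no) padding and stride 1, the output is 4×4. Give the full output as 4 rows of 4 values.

Output[0,0]: The receptive field on the input at this output position is [3 6 5 / 1 1 3 / 3 9 1]. Elementwise product with the kernel and sum: 5·1 + 1·-1 + 1·1 + 3·3 + 3·3.

23 53 17 19
12 19 61 56
30 54 21 19
20 12 37 55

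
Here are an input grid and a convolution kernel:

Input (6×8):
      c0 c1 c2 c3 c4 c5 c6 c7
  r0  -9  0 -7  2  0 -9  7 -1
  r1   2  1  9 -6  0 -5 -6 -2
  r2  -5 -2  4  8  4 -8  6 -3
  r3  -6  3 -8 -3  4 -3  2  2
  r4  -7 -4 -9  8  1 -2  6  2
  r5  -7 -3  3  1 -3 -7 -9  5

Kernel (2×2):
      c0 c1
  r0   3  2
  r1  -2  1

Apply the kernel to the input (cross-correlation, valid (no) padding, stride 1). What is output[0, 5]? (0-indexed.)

-9

The receptive field on the input at this output position is [-9 7 / -5 -6]. Elementwise product with the kernel and sum: -9·3 + 7·2 + -5·-2 + -6·1.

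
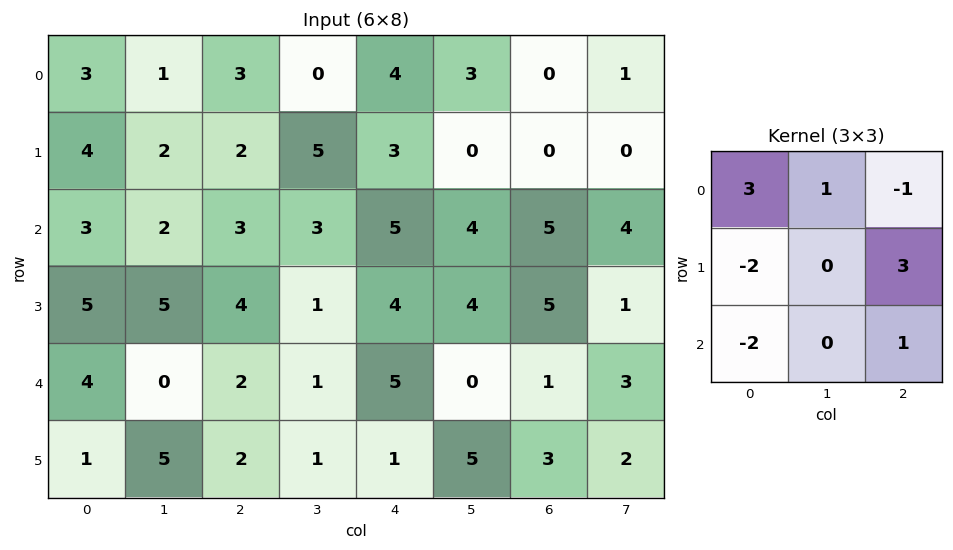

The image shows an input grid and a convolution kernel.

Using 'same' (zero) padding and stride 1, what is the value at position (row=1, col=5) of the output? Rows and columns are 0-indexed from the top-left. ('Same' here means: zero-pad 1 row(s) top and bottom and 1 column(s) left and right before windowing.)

The receptive field on the zero-padded input at this output position is [4 3 0 / 3 0 0 / 5 4 5]. Elementwise product with the kernel and sum: 4·3 + 3·1 + 0·-1 + 3·-2 + 0·3 + 5·-2 + 5·1.

4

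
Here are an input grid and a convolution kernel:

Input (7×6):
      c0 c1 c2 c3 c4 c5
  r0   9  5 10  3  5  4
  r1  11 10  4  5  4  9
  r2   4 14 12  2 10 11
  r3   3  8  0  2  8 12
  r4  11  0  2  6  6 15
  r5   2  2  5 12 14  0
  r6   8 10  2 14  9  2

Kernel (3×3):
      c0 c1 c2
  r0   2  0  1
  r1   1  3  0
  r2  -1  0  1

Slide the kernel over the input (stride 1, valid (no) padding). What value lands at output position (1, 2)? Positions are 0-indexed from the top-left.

38

The receptive field on the input at this output position is [4 5 4 / 12 2 10 / 0 2 8]. Elementwise product with the kernel and sum: 4·2 + 4·1 + 12·1 + 2·3 + 0·-1 + 8·1.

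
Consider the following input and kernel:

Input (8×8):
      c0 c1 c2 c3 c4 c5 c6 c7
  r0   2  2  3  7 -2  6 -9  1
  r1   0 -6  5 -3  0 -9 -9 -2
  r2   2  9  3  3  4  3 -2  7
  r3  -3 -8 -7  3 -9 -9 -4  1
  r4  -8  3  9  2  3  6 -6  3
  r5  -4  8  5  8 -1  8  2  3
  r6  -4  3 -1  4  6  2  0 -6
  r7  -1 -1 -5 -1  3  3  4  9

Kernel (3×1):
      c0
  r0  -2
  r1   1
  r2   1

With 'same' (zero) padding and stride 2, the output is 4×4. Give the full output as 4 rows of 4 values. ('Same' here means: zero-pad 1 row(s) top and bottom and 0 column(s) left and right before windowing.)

2 8 -2 -18
-1 -14 -5 12
-6 28 20 4
3 -16 11 0

Output[0,0]: The receptive field on the zero-padded input at this output position is [0 / 2 / 0]. Elementwise product with the kernel and sum: 0·-2 + 2·1 + 0·1.
Output[0,1]: The receptive field on the zero-padded input at this output position is [0 / 3 / 5]. Elementwise product with the kernel and sum: 0·-2 + 3·1 + 5·1.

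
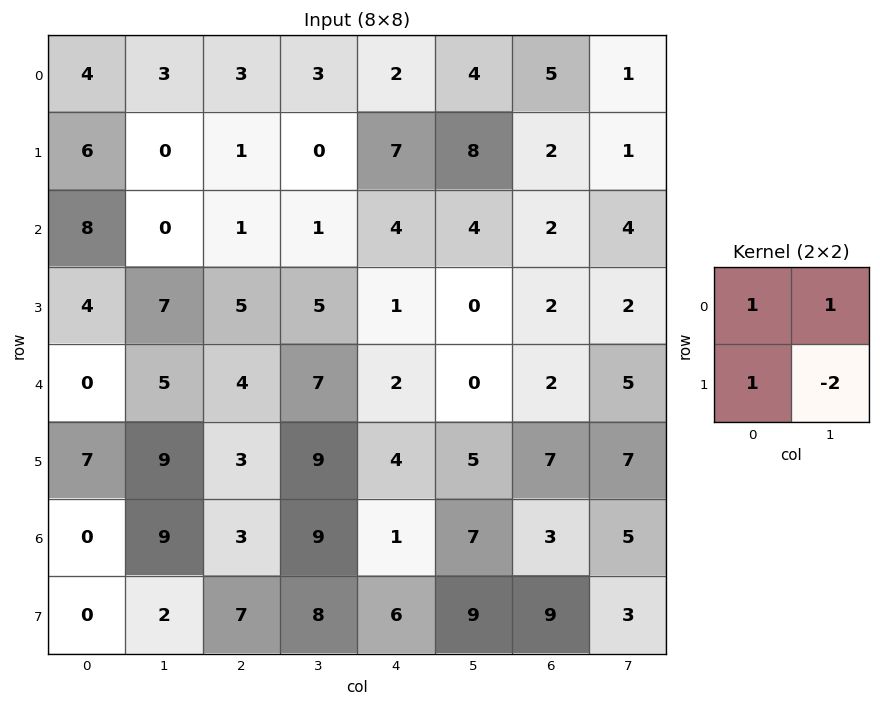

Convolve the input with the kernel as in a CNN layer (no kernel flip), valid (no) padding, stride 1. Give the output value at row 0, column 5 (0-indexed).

13

The receptive field on the input at this output position is [4 5 / 8 2]. Elementwise product with the kernel and sum: 4·1 + 5·1 + 8·1 + 2·-2.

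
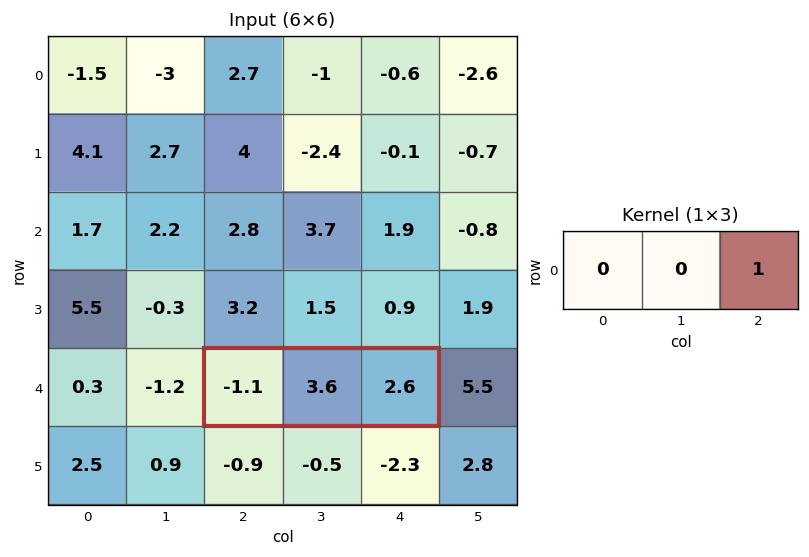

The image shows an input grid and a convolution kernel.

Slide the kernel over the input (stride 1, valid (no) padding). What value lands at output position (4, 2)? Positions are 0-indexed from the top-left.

The receptive field on the input at this output position is [-1.1 3.6 2.6]. Elementwise product with the kernel and sum: 2.6·1.

2.6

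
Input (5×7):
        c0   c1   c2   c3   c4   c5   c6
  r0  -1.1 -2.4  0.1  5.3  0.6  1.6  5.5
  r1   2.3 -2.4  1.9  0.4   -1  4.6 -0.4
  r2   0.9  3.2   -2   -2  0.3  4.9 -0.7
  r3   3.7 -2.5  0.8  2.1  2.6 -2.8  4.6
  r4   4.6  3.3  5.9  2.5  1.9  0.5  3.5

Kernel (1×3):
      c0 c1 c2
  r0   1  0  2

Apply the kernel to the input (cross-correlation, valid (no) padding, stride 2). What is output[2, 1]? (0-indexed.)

The receptive field on the input at this output position is [5.9 2.5 1.9]. Elementwise product with the kernel and sum: 5.9·1 + 1.9·2.

9.7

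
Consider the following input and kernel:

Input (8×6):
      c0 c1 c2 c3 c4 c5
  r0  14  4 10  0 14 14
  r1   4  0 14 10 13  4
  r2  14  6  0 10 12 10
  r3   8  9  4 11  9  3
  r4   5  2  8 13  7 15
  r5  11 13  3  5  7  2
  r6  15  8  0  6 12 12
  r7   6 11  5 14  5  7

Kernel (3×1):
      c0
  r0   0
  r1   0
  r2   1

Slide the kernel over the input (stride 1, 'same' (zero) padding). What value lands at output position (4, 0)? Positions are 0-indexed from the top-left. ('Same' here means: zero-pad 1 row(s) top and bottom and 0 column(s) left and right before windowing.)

11

The receptive field on the zero-padded input at this output position is [8 / 5 / 11]. Elementwise product with the kernel and sum: 11·1.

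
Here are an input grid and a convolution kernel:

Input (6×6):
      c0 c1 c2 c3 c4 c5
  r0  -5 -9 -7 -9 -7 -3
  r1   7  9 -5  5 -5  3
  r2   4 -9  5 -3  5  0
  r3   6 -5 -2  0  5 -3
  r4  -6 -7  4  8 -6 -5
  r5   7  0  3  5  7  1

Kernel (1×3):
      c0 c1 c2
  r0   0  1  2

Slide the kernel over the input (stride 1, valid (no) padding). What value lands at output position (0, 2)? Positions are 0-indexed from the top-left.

The receptive field on the input at this output position is [-7 -9 -7]. Elementwise product with the kernel and sum: -9·1 + -7·2.

-23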